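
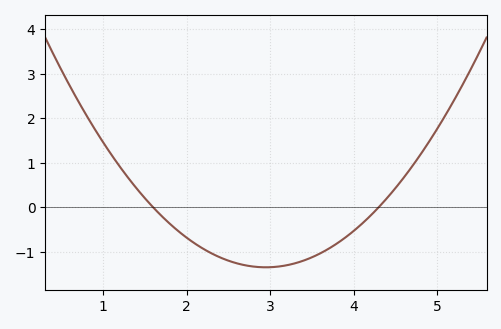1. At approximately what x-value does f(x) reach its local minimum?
3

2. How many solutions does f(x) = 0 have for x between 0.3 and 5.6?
2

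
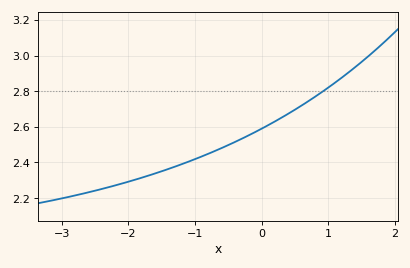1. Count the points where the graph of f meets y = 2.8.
1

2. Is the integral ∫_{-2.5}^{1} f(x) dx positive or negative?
positive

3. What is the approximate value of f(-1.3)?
2.38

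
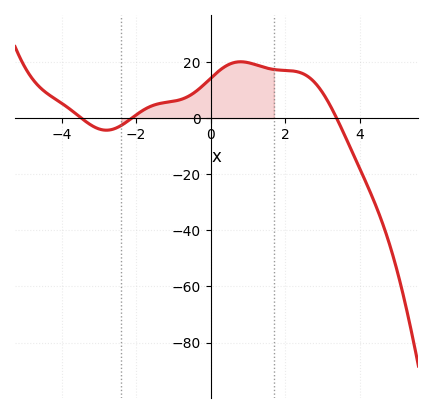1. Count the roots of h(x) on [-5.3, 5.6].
3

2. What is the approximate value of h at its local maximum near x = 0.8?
20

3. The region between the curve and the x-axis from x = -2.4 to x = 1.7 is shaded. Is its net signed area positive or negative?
positive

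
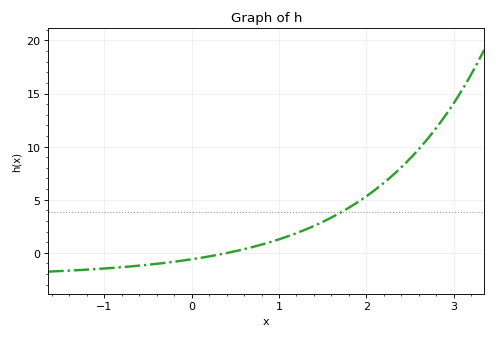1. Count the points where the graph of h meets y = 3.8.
1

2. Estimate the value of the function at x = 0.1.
-0.5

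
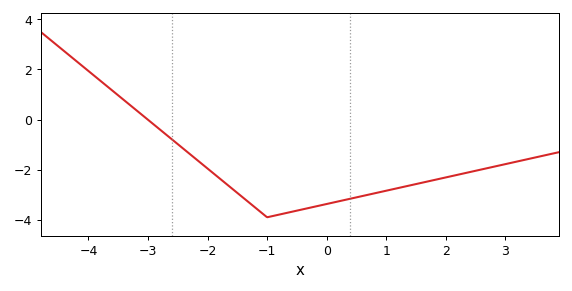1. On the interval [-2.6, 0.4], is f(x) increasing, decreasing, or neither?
neither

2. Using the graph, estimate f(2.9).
-1.8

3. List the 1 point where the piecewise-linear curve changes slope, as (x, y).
(-1, -3.9)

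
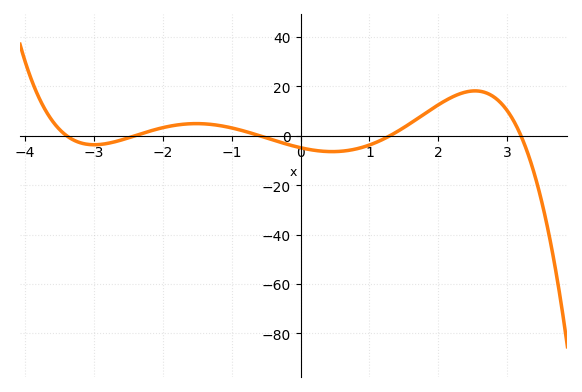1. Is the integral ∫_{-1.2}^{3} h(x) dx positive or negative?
positive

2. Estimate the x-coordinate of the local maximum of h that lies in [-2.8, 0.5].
-1.6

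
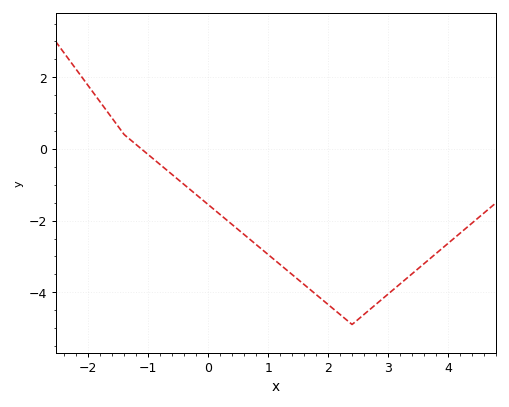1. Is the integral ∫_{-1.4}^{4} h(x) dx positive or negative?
negative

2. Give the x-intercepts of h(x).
-1.1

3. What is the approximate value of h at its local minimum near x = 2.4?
-4.8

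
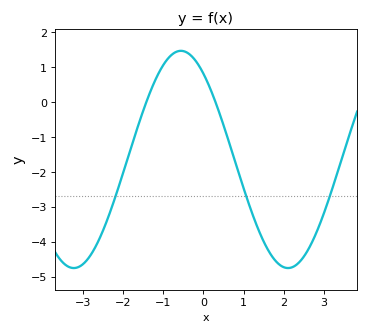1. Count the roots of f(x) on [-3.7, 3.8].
2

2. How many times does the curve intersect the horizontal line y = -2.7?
3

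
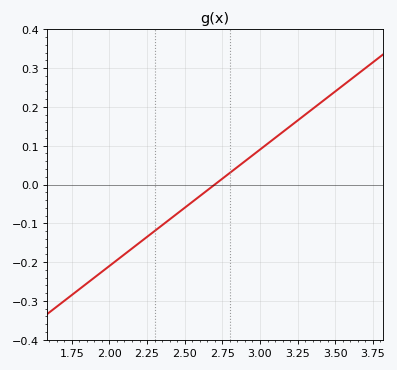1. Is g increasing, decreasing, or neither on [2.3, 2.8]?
increasing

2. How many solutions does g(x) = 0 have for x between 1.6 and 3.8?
1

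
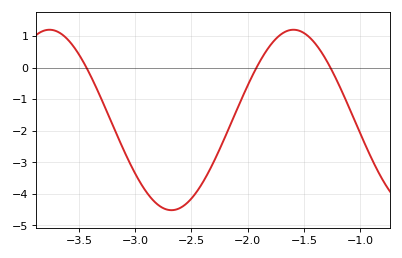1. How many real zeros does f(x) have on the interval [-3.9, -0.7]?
3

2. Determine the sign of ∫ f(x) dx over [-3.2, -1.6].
negative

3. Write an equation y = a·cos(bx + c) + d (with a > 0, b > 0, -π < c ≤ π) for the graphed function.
y = 2.86cos(2.9x - 1.7) - 1.66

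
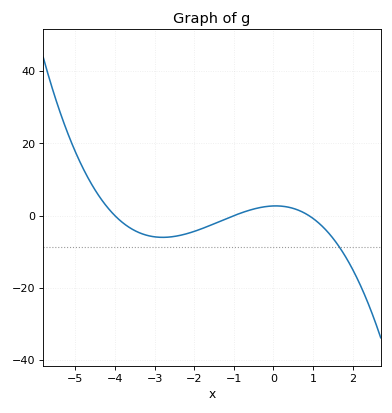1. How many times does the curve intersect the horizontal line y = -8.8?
1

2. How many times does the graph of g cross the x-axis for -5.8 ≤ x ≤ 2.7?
3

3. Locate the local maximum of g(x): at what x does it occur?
0.06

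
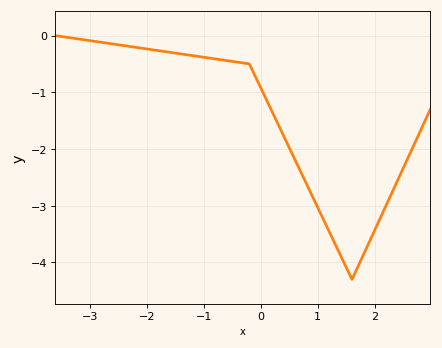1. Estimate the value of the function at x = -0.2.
-0.5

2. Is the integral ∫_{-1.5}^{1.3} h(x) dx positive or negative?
negative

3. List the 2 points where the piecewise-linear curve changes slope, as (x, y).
(-0.2, -0.5); (1.6, -4.3)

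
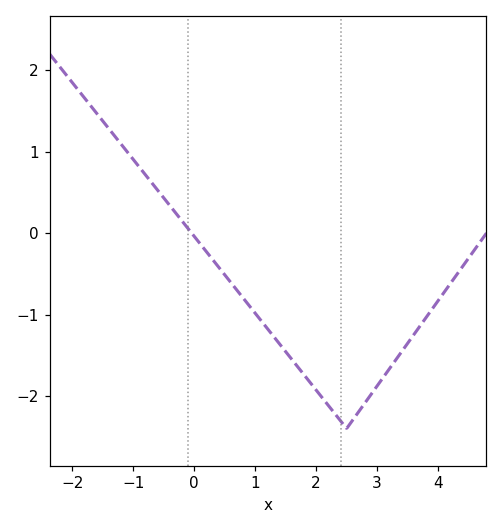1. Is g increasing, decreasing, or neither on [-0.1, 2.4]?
decreasing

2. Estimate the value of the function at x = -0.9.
0.81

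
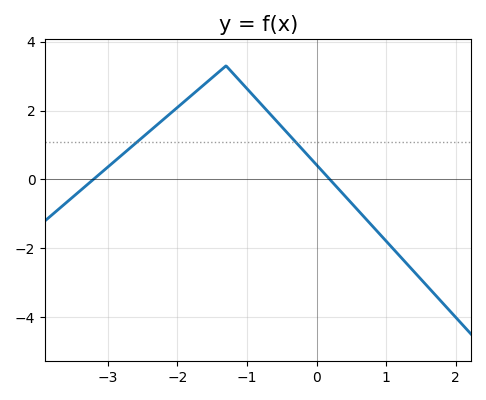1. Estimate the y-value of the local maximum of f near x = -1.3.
3.2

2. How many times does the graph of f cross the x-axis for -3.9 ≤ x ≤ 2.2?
2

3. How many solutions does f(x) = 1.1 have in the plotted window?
2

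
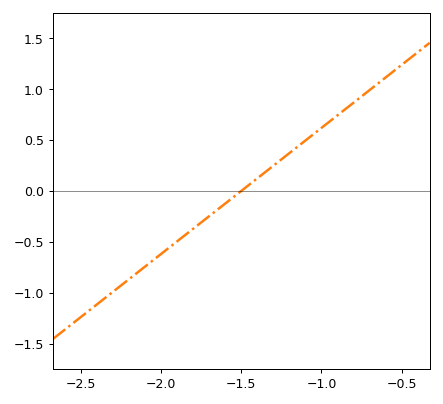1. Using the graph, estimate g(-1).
0.62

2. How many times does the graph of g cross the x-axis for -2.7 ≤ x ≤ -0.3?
1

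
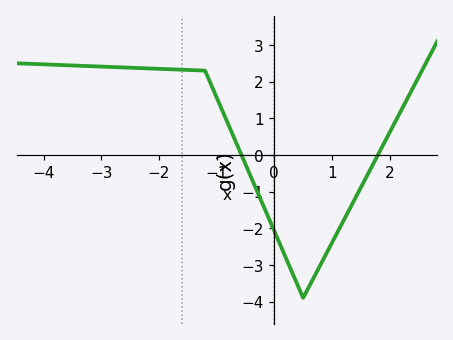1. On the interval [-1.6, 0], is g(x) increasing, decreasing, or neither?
decreasing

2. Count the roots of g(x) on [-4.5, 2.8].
2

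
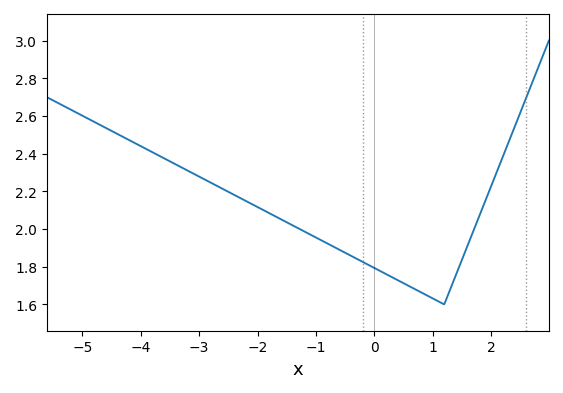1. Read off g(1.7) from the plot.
1.99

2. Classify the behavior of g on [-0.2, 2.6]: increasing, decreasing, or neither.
neither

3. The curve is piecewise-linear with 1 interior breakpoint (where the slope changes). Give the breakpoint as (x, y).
(1.2, 1.6)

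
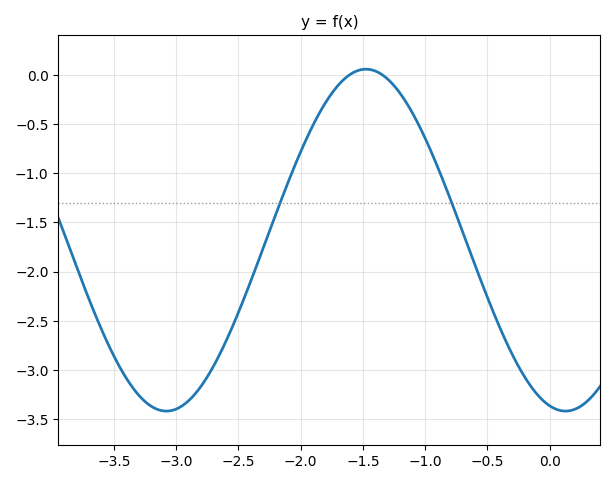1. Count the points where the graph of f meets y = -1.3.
2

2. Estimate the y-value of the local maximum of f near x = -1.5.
0.06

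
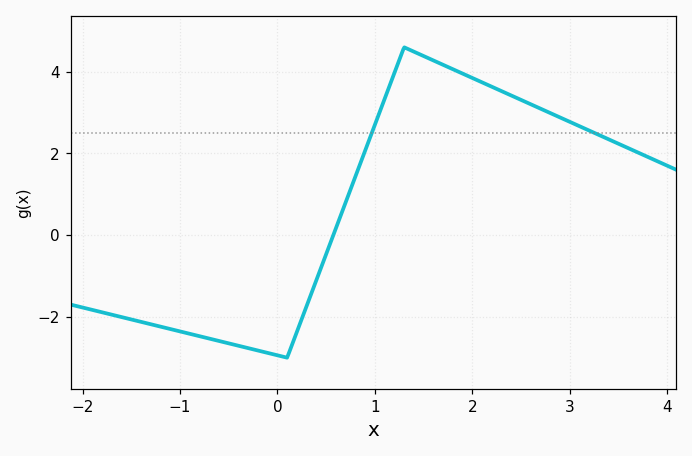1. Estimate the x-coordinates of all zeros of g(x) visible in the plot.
0.574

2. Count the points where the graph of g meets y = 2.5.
2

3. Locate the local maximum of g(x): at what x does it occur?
1.3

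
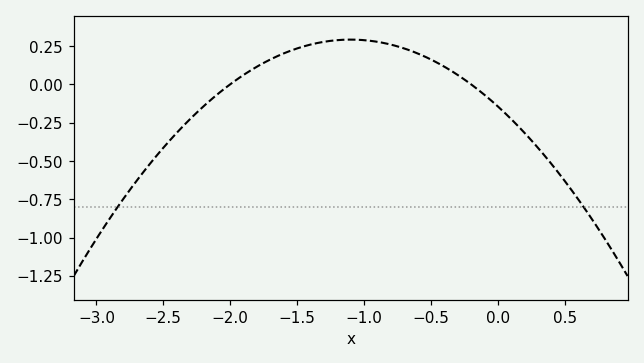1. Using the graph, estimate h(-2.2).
-0.14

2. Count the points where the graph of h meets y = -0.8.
2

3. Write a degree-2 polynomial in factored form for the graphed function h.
y = -0.36(x + 2)(x + 0.2)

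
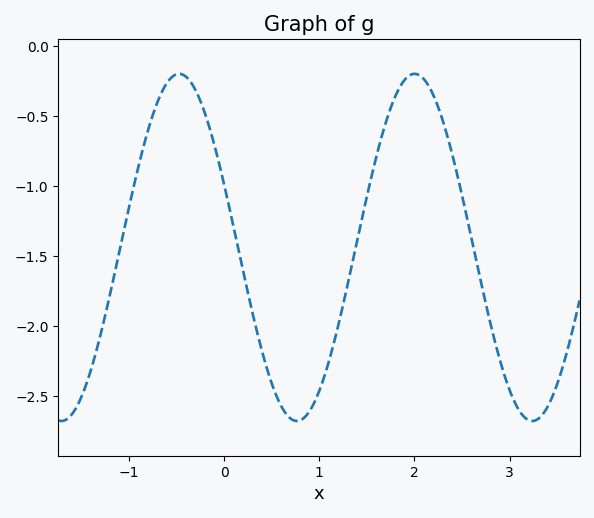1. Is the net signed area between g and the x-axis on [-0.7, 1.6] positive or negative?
negative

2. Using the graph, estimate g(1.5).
-1.08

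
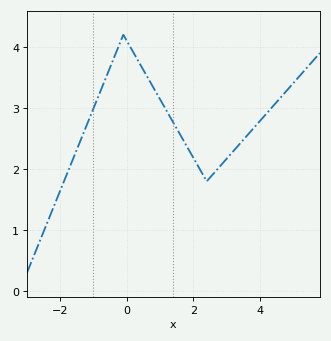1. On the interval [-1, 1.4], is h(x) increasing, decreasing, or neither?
neither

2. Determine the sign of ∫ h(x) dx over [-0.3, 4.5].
positive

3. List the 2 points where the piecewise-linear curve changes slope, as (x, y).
(-0.1, 4.2); (2.4, 1.8)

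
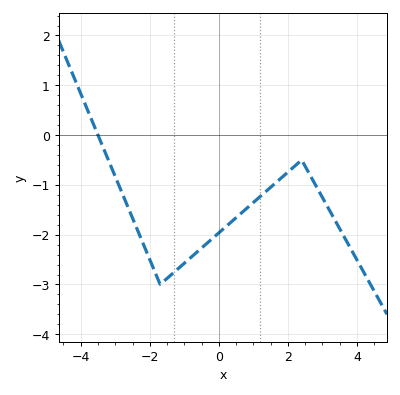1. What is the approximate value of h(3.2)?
-1.5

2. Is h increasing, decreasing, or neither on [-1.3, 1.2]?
increasing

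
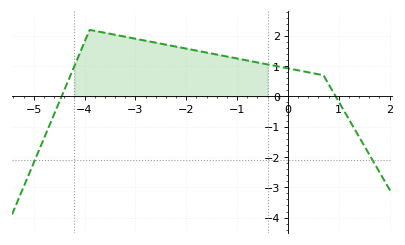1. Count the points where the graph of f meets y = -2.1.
2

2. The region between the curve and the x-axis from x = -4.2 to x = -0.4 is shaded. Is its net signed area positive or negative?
positive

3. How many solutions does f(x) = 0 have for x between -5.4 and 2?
2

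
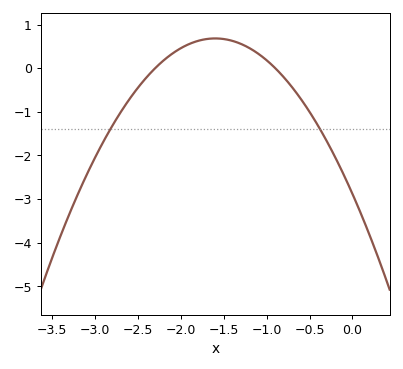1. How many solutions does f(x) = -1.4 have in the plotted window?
2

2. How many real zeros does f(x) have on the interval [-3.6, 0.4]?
2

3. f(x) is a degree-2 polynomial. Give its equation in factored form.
y = -1.39(x + 2.3)(x + 0.9)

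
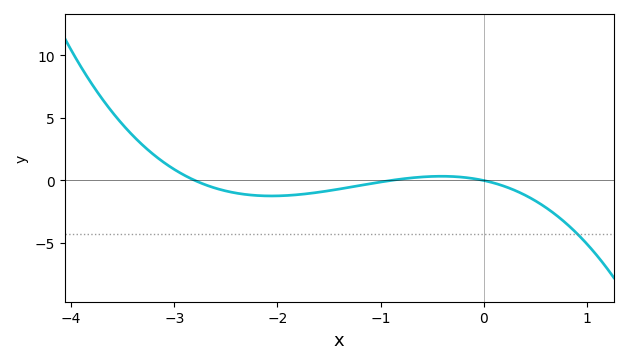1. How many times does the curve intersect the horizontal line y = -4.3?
1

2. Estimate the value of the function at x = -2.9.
0.406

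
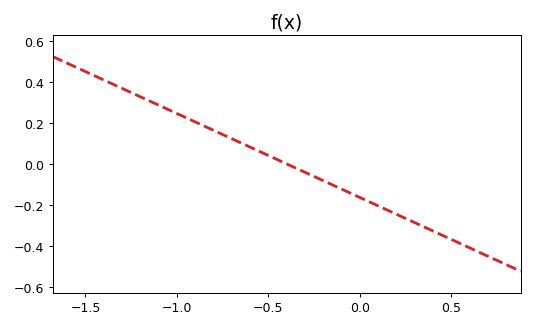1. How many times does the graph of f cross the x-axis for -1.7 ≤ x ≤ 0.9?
1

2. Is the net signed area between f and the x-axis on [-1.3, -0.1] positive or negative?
positive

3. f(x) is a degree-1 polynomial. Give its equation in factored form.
y = -0.41(x + 0.4)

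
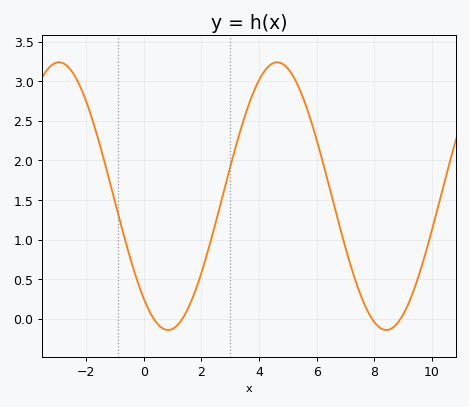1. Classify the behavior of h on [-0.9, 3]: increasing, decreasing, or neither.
neither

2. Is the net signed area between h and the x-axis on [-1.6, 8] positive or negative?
positive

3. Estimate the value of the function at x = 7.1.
0.769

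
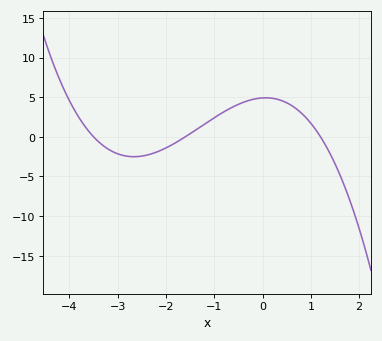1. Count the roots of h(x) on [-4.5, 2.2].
3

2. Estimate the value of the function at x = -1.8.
-0.5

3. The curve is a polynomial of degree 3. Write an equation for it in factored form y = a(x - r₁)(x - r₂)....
y = -0.73(x + 3.5)(x + 1.6)(x - 1.2)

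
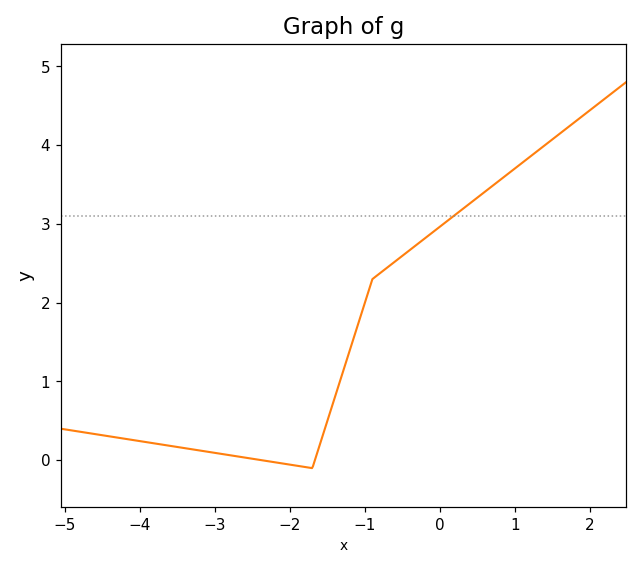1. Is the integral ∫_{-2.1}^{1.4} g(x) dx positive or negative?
positive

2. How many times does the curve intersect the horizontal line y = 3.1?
1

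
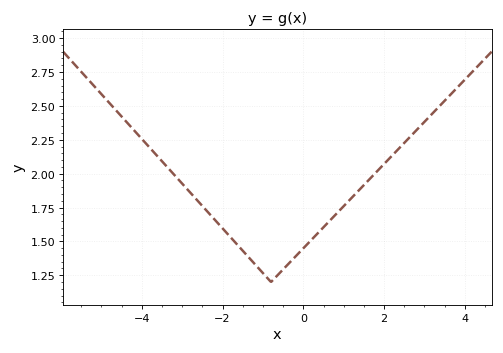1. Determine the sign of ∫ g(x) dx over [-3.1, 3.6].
positive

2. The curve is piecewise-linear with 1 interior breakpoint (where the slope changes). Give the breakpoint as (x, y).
(-0.8, 1.2)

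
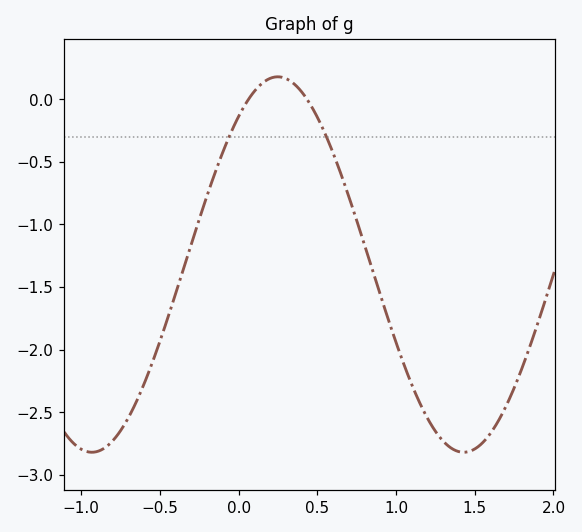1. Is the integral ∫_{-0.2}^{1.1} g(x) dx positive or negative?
negative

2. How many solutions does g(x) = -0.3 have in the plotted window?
2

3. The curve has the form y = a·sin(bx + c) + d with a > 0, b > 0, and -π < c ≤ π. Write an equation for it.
y = 1.5sin(2.7x + 0.91) - 1.32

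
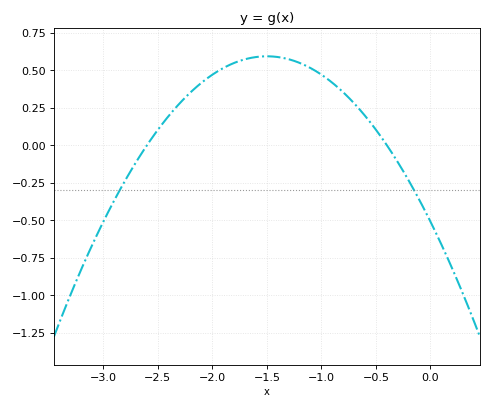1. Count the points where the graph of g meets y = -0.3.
2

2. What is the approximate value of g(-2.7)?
-0.113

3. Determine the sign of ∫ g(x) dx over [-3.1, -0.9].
positive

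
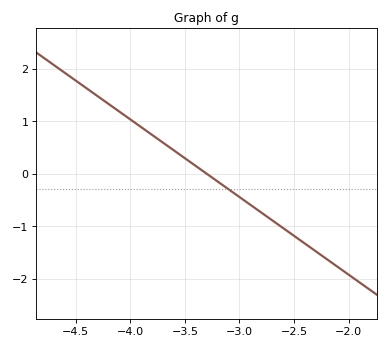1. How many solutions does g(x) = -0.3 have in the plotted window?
1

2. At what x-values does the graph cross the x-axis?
-3.3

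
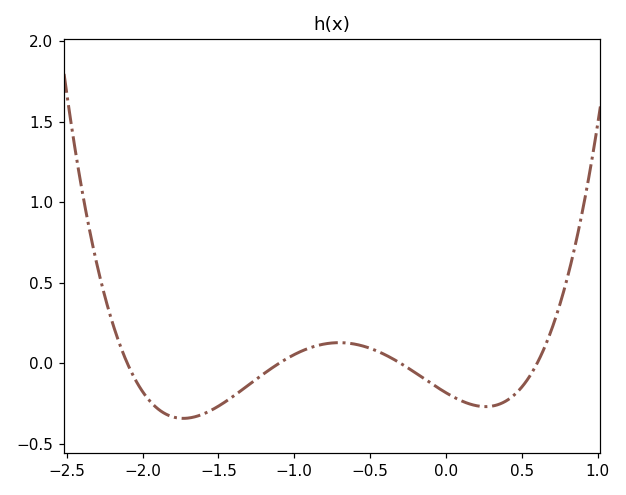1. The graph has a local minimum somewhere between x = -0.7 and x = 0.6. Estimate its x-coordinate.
0.25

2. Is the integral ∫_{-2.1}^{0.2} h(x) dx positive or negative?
negative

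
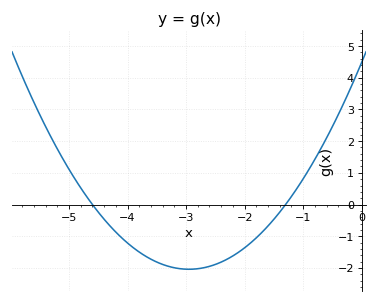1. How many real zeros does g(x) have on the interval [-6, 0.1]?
2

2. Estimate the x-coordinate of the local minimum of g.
-2.95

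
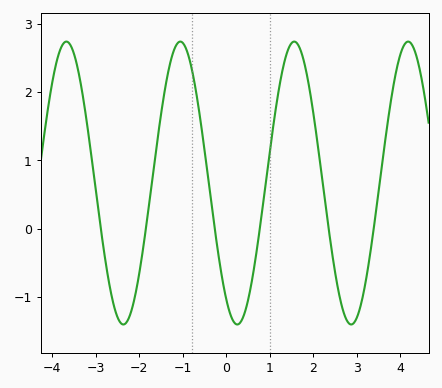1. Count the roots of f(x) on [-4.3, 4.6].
6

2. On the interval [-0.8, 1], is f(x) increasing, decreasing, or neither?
neither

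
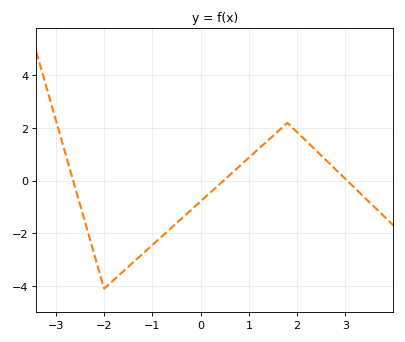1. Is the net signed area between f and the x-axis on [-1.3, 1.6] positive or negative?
negative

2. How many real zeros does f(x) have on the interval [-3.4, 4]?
3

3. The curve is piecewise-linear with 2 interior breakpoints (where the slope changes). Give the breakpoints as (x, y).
(-2, -4.1); (1.8, 2.2)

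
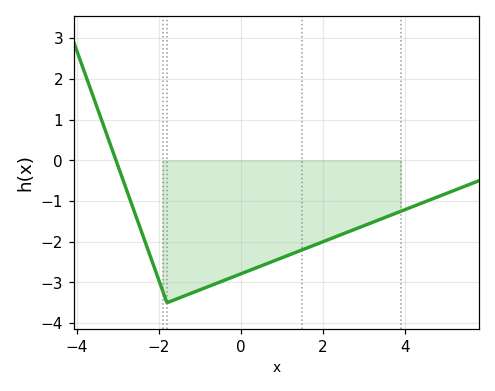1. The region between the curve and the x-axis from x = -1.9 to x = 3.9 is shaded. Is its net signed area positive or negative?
negative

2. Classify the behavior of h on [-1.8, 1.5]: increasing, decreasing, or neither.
increasing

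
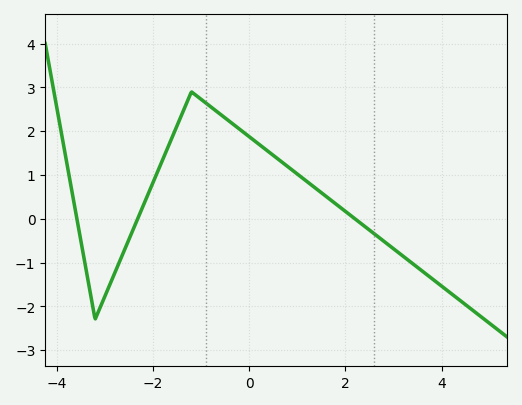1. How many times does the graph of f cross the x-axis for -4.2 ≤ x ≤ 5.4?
3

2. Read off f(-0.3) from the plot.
2.1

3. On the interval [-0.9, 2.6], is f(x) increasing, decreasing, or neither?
decreasing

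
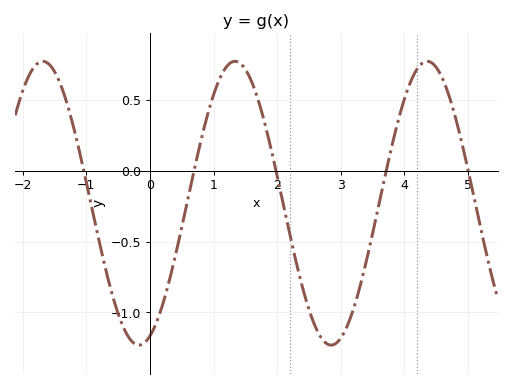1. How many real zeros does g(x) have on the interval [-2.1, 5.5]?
5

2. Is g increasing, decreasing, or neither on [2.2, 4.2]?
neither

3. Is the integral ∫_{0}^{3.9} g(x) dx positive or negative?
negative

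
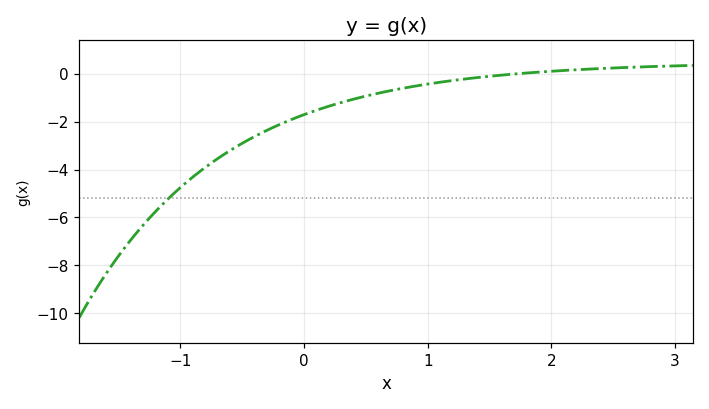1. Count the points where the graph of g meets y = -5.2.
1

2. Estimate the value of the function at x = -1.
-4.8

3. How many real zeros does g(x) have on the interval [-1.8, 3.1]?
1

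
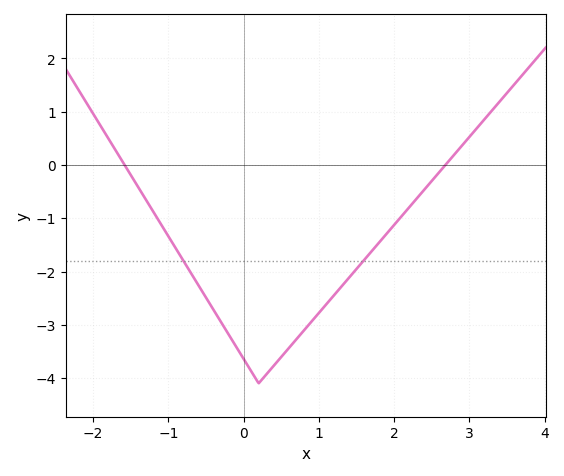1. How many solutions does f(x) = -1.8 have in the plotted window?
2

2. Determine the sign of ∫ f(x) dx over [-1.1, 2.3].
negative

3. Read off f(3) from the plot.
0.5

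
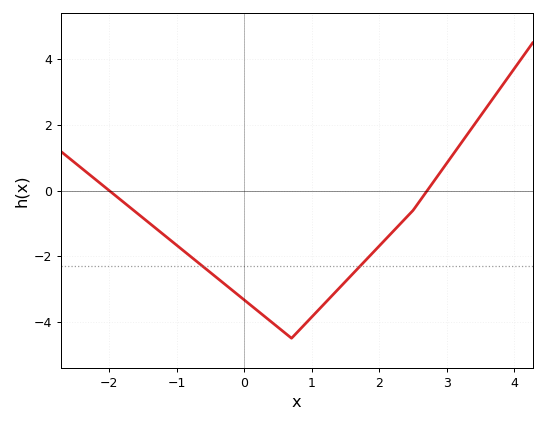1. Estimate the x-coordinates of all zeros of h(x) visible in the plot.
-2, 2.7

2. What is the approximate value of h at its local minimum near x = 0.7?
-4.4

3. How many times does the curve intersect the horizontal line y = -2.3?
2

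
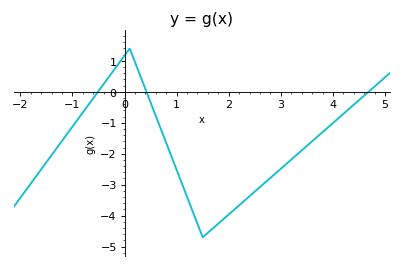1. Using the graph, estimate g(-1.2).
-1.59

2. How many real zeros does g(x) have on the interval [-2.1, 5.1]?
3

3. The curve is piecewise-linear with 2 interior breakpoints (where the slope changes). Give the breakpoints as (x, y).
(0.1, 1.4); (1.5, -4.7)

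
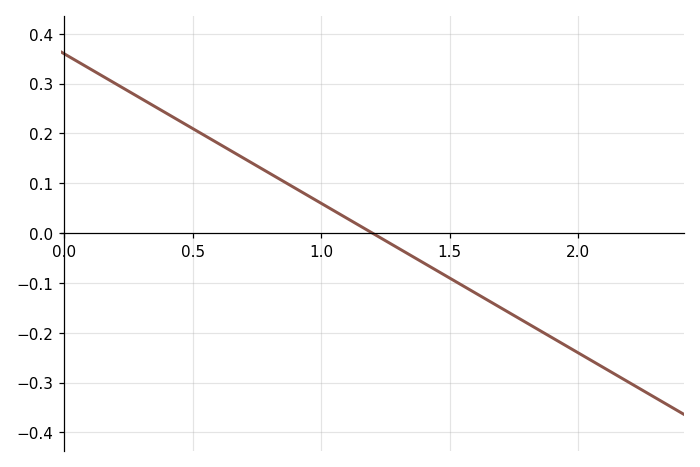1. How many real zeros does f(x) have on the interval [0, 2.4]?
1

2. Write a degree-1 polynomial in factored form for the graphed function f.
y = -0.3(x - 1.2)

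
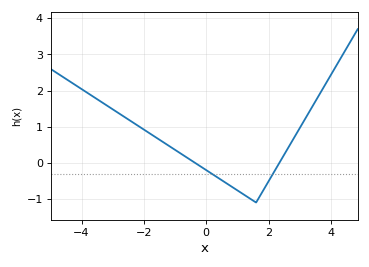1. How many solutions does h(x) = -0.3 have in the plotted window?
2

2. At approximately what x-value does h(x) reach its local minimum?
1.6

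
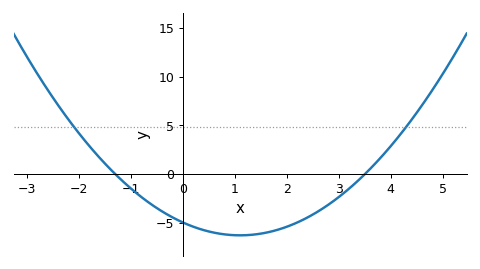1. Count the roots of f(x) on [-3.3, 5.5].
2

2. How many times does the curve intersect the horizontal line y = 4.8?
2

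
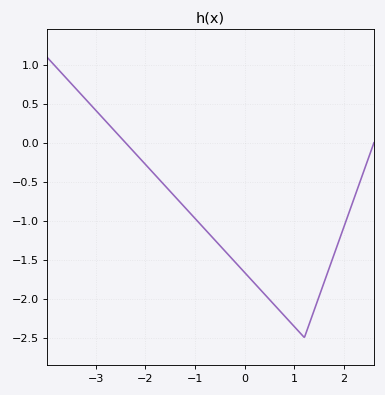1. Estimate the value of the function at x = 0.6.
-2.08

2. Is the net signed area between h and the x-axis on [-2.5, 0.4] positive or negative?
negative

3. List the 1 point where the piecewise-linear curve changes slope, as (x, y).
(1.2, -2.5)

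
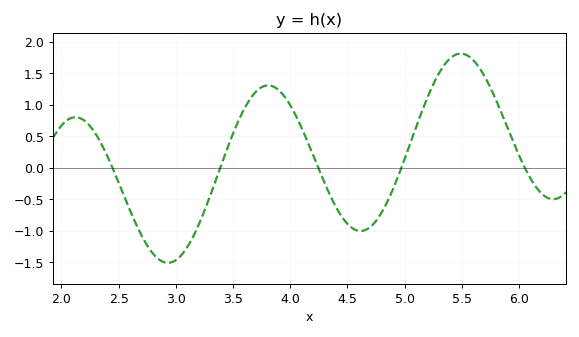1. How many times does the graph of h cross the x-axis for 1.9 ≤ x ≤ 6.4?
5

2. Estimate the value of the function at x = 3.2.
-0.904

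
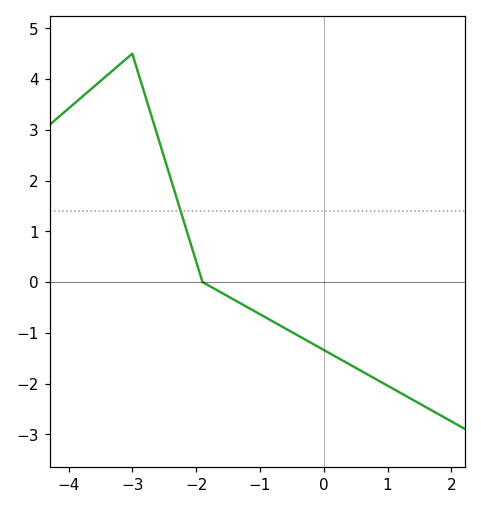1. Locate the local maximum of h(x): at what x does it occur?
-3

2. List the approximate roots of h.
-1.9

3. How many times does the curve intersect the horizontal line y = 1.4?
1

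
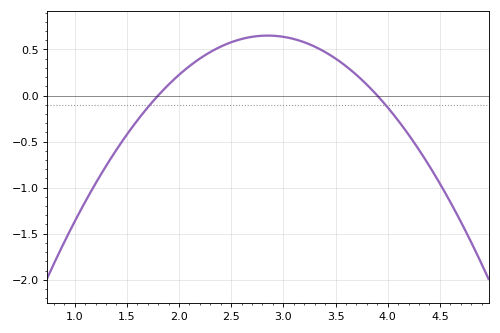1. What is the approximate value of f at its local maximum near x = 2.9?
0.65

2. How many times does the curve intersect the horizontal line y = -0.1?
2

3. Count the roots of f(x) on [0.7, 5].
2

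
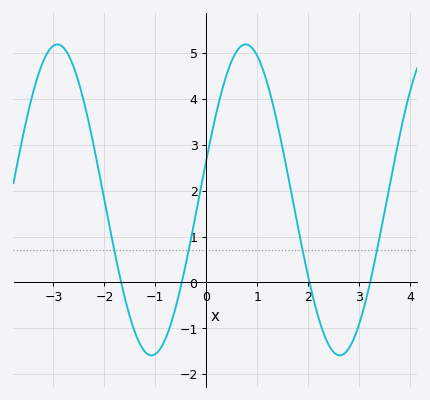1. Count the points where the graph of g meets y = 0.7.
4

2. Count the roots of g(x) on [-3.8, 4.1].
4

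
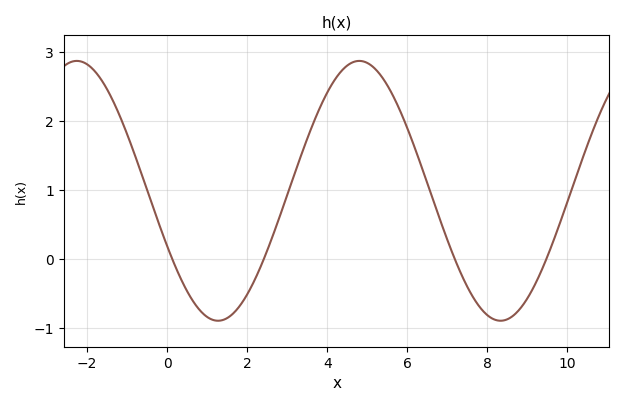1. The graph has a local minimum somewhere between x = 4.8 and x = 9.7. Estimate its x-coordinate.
8.4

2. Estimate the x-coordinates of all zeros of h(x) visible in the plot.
0.2, 2.4, 7.2, 9.4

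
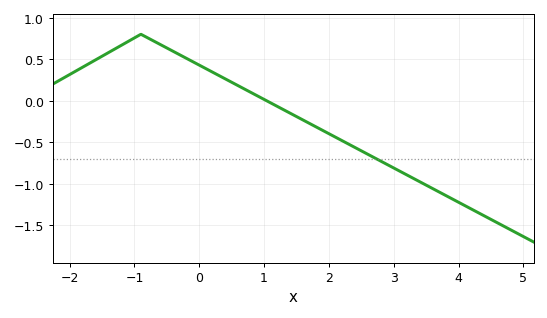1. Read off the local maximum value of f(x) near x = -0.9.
0.799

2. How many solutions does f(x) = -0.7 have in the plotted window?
1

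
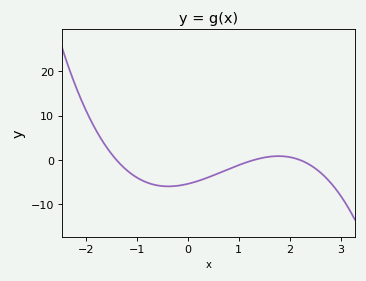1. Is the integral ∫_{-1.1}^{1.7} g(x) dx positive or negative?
negative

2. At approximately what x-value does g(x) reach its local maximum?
1.8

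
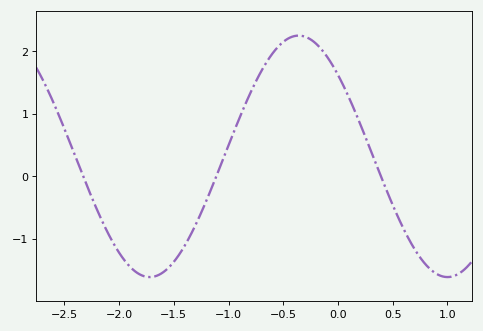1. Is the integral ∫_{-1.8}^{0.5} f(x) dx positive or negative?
positive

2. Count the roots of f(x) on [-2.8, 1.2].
3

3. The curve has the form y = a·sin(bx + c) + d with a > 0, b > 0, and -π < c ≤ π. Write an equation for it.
y = 1.93sin(2.31x + 2.4) + 0.32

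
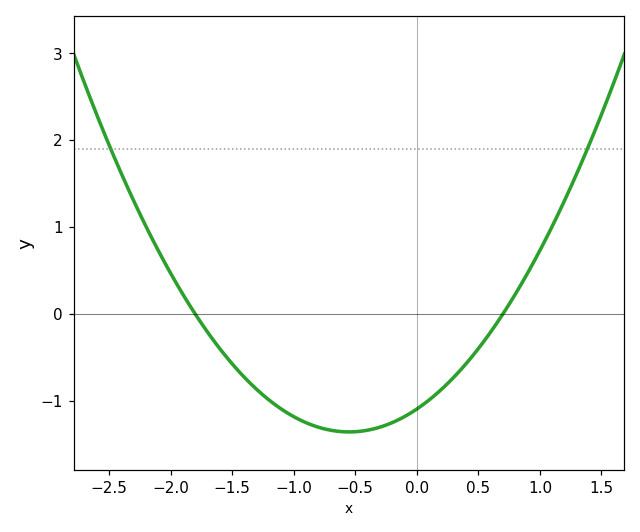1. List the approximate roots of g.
-1.8, 0.7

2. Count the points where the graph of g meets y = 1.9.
2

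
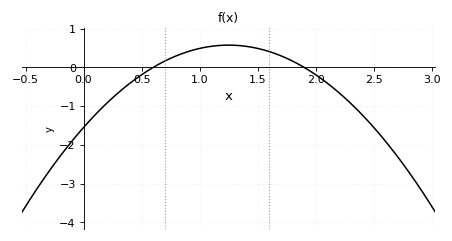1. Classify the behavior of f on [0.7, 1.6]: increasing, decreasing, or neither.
neither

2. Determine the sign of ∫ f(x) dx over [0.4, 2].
positive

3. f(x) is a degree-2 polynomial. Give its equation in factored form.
y = -1.36(x - 0.6)(x - 1.9)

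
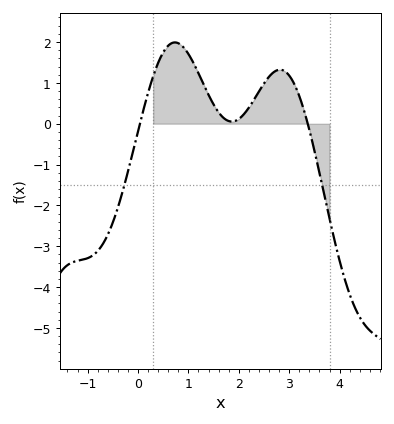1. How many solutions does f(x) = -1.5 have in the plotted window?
2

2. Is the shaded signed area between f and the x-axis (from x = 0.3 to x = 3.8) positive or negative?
positive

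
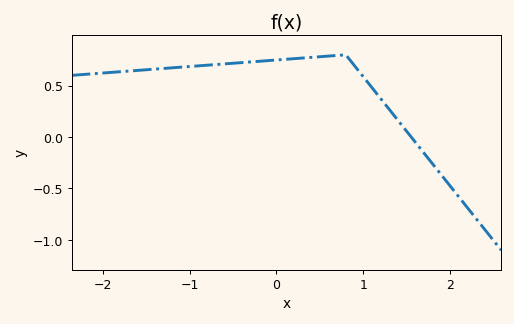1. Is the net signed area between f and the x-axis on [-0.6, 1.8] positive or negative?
positive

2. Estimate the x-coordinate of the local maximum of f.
0.799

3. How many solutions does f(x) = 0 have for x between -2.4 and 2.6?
1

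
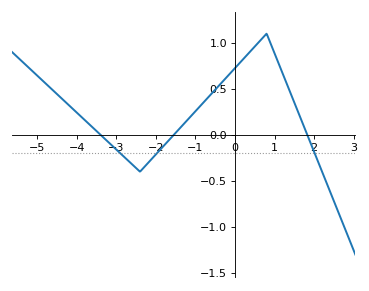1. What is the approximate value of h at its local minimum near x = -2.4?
-0.4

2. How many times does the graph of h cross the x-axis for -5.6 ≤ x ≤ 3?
3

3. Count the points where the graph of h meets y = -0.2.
3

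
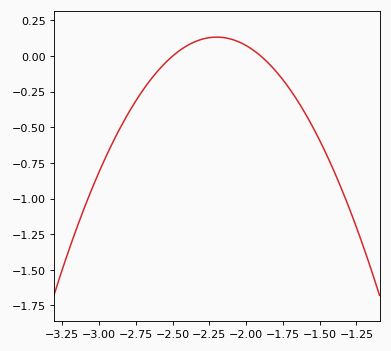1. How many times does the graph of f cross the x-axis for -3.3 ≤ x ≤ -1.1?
2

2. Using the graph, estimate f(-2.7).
-0.237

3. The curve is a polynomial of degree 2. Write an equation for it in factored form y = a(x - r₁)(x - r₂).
y = -1.48(x + 2.5)(x + 1.9)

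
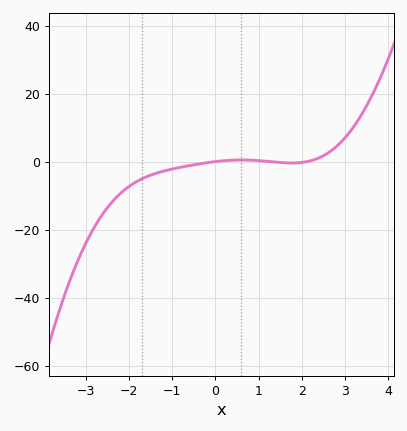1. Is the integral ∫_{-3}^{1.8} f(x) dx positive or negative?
negative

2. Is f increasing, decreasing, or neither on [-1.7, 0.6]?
increasing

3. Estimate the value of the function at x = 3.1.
8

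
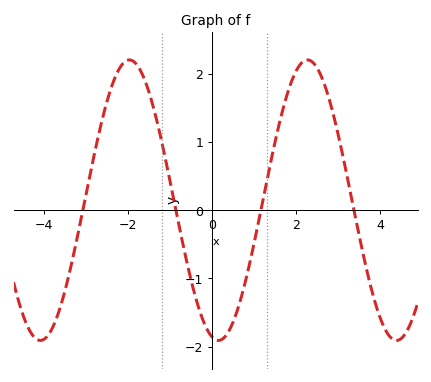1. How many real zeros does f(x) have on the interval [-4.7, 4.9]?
4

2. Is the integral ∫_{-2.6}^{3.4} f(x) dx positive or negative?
positive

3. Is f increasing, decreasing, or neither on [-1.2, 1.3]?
neither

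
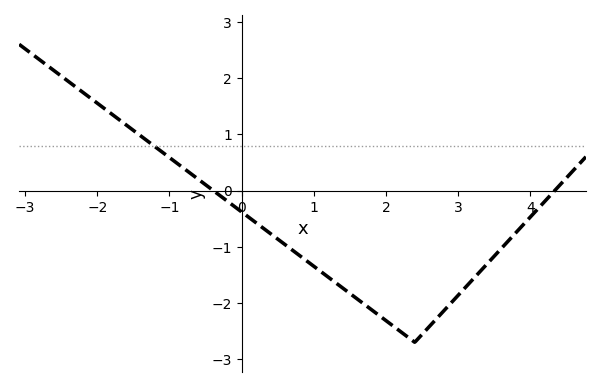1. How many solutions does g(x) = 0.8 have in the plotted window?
1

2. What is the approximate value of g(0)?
-0.4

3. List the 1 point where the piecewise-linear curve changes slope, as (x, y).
(2.4, -2.7)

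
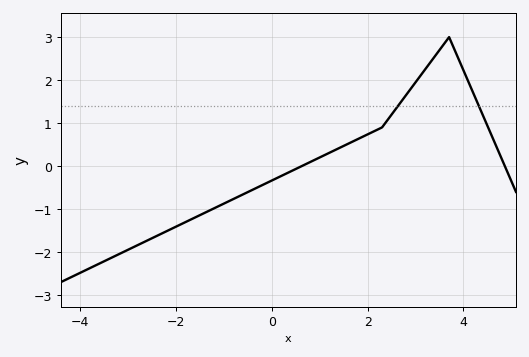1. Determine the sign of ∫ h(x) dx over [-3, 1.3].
negative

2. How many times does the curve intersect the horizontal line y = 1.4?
2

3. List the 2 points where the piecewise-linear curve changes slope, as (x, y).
(2.3, 0.9); (3.7, 3)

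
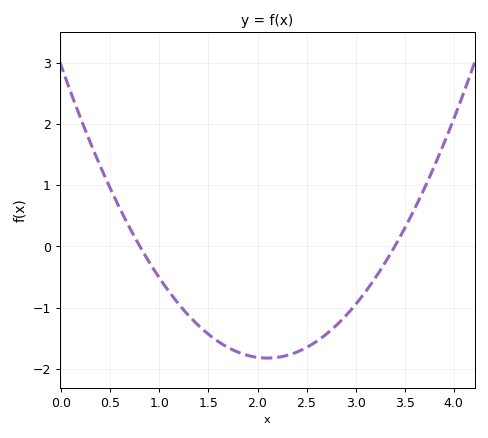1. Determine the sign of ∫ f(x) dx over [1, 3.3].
negative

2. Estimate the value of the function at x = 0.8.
0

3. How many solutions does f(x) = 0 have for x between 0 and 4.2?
2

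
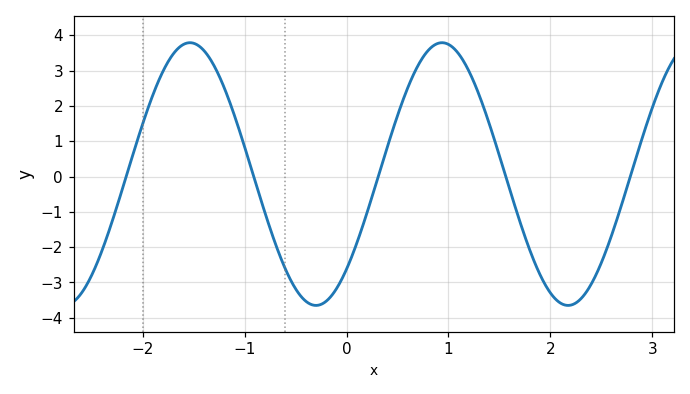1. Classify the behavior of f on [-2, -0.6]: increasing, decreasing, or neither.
neither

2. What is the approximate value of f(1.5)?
0.6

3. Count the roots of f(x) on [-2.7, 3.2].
5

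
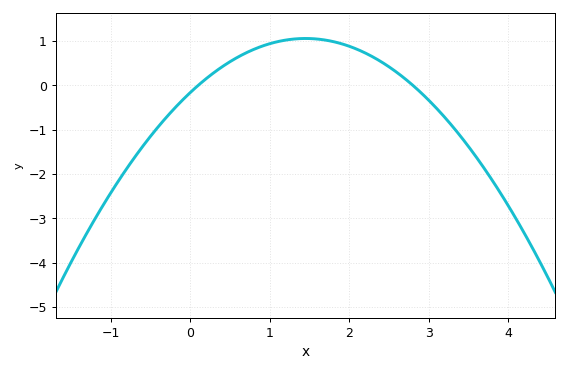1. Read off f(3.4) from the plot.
-1.1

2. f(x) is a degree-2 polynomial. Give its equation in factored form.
y = -0.58(x - 0.1)(x - 2.8)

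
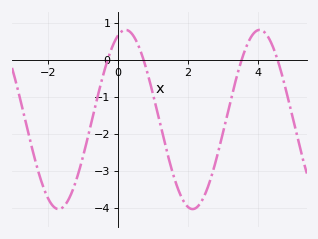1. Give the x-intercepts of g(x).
-0.4, 0.8, 3.6, 4.6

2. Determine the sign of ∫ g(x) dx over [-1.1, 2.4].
negative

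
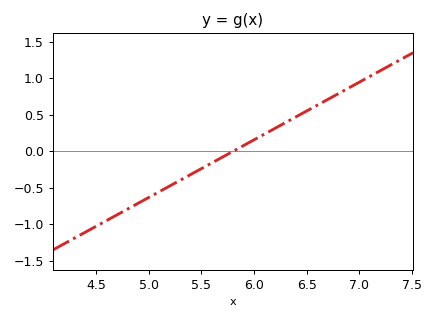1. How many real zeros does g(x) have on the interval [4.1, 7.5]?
1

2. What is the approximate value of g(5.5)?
-0.237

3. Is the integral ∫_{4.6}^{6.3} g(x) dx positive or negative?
negative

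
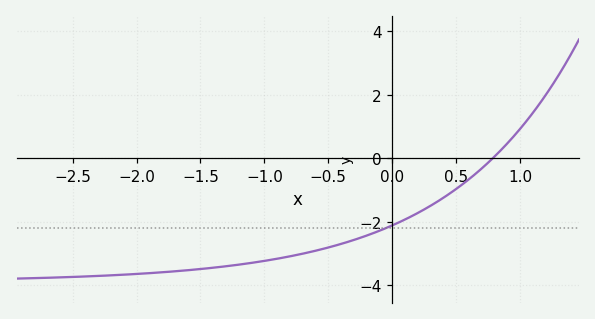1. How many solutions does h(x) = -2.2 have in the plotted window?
1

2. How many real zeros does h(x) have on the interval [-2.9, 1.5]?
1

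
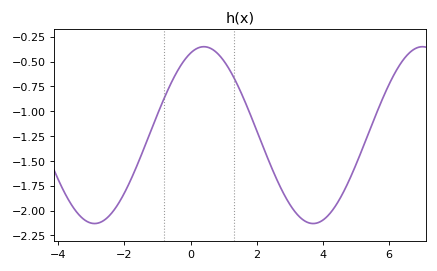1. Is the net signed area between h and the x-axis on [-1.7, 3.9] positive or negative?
negative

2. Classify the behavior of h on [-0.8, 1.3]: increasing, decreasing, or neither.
neither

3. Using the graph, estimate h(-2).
-1.82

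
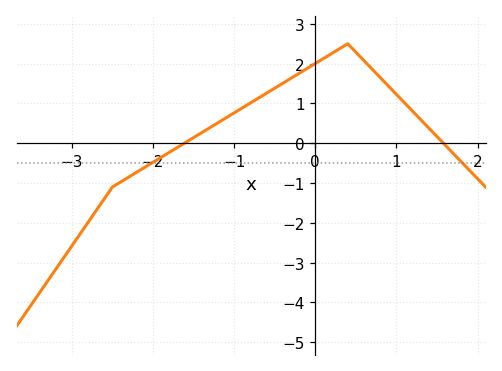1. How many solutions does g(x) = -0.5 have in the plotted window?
2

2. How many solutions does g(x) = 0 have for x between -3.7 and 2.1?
2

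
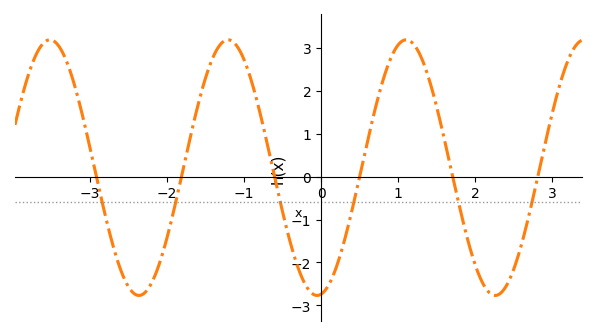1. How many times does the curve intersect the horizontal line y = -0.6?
6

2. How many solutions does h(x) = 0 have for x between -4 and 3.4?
6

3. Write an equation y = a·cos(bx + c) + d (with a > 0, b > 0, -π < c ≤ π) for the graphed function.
y = 2.98cos(2.7x - 3) + 0.21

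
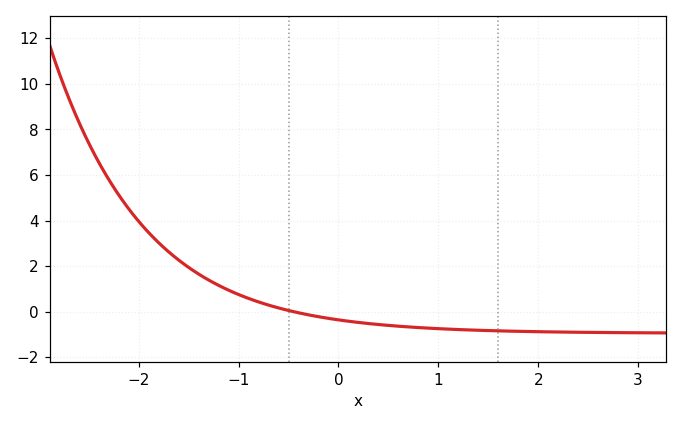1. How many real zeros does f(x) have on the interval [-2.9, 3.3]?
1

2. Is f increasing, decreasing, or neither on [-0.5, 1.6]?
decreasing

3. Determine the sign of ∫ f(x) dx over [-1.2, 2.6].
negative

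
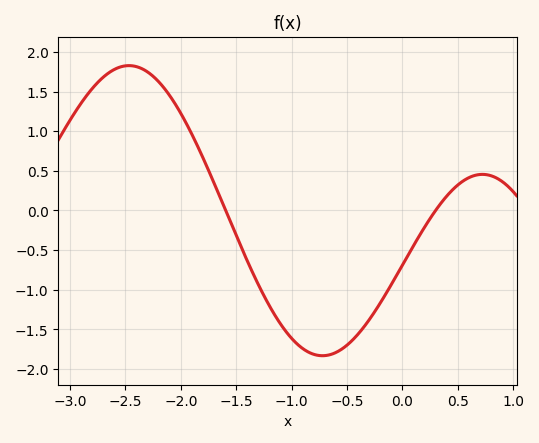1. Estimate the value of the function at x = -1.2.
-1.2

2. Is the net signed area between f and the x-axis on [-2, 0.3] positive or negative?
negative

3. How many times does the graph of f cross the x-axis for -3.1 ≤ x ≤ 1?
2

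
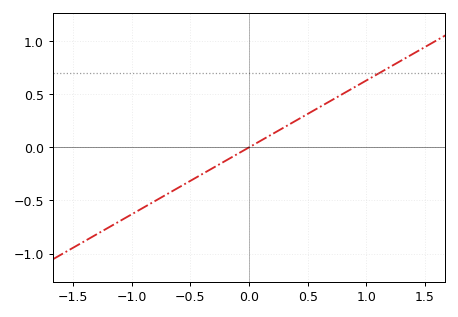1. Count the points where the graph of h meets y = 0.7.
1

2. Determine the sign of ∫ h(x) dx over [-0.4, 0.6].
positive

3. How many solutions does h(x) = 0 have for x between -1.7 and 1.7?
1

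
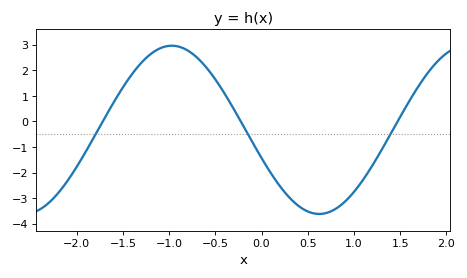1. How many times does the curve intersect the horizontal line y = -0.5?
3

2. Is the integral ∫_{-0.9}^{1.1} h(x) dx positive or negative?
negative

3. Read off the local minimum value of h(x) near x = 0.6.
-3.6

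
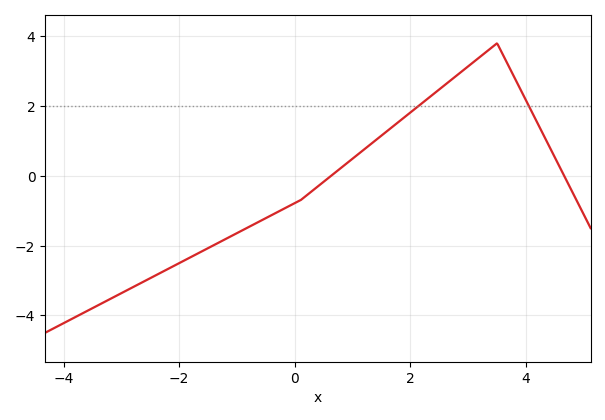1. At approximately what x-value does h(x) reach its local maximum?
3.4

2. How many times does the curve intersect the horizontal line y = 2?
2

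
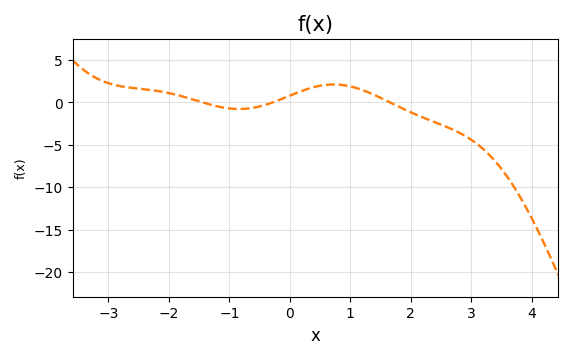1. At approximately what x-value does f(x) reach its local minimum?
-0.837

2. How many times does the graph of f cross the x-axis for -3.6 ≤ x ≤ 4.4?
3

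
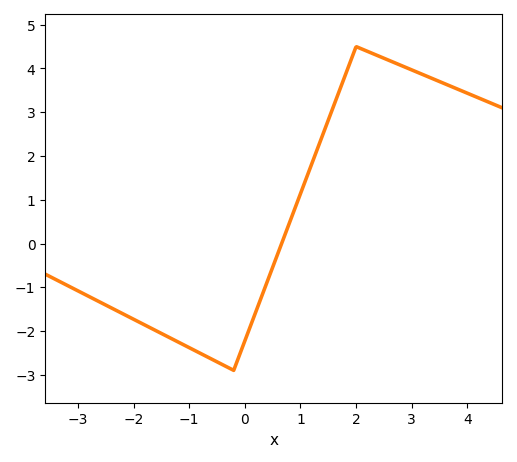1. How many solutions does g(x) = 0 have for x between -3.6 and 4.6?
1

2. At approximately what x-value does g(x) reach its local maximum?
2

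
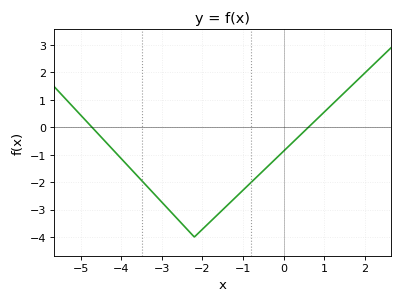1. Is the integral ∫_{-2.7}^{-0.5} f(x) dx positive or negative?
negative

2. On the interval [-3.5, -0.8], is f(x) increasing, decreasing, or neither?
neither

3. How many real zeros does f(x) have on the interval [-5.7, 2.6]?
2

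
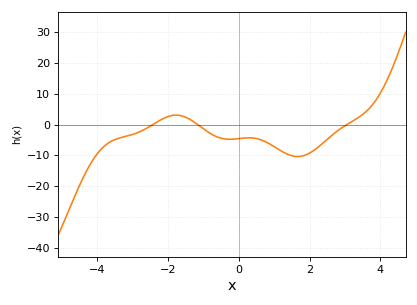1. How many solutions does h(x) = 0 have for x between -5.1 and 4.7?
3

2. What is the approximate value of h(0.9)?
-6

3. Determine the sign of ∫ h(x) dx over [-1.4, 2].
negative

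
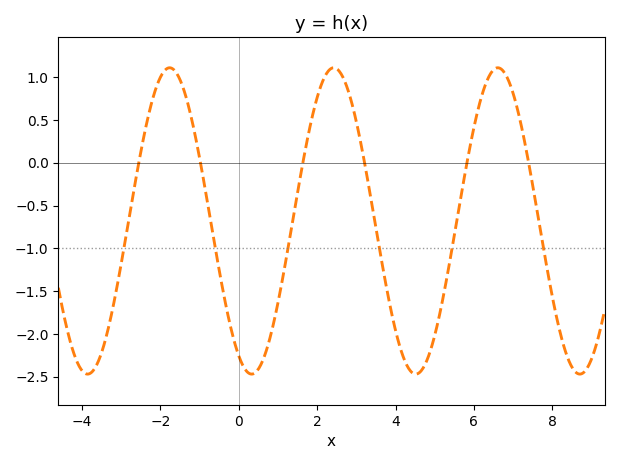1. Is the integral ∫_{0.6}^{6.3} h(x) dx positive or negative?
negative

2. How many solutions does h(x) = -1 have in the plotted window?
6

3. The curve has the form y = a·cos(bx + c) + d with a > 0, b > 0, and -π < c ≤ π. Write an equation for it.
y = 1.79cos(1.5x + 2.7) - 0.68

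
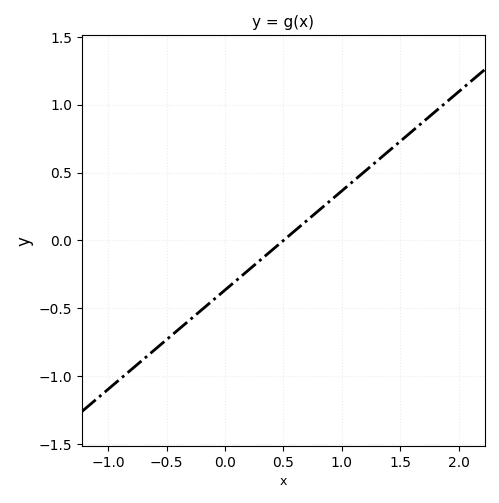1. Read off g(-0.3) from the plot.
-0.584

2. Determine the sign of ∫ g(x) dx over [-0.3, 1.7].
positive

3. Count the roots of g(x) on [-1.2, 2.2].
1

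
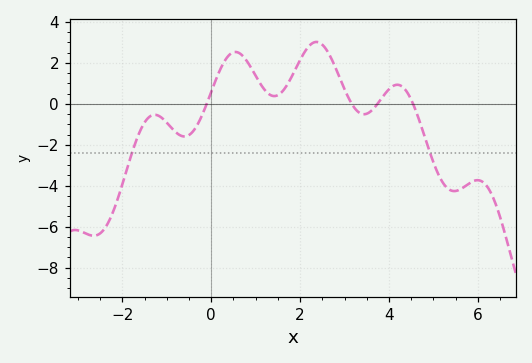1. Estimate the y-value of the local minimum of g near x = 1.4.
0.379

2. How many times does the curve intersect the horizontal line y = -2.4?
2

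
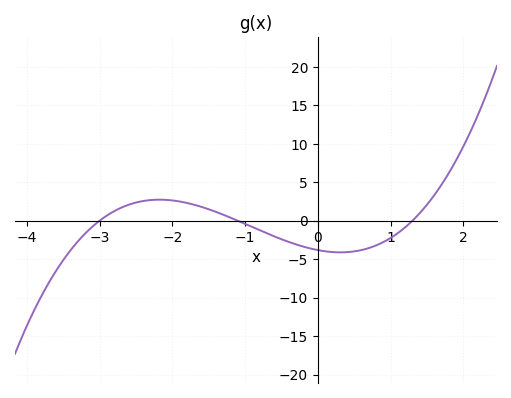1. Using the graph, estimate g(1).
-2.24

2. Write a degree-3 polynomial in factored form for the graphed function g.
y = 0.89(x + 3)(x + 1.1)(x - 1.3)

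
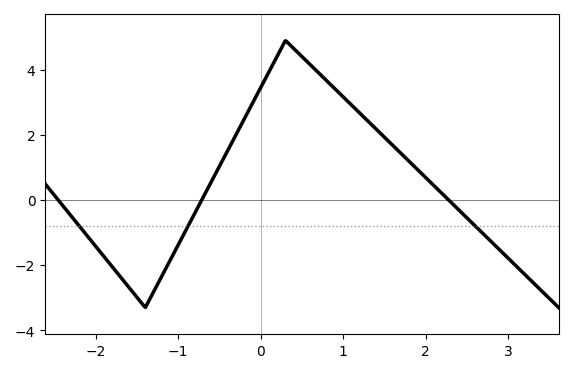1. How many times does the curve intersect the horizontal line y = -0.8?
3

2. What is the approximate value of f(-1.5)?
-3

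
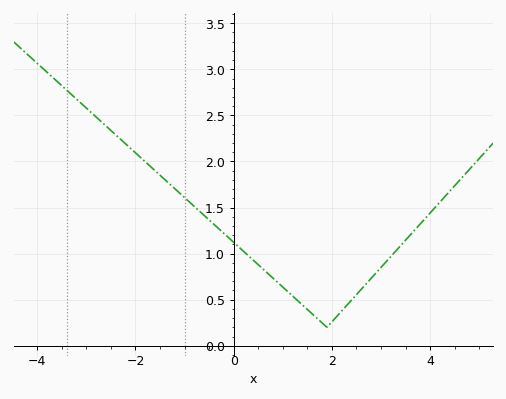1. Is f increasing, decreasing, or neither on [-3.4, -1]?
decreasing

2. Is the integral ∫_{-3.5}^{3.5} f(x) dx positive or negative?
positive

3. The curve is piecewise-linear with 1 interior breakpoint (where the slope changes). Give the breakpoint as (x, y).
(1.9, 0.2)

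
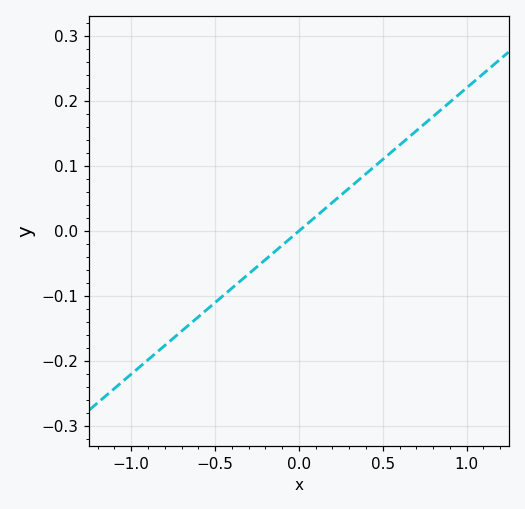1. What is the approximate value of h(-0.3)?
-0.07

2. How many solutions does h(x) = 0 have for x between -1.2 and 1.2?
1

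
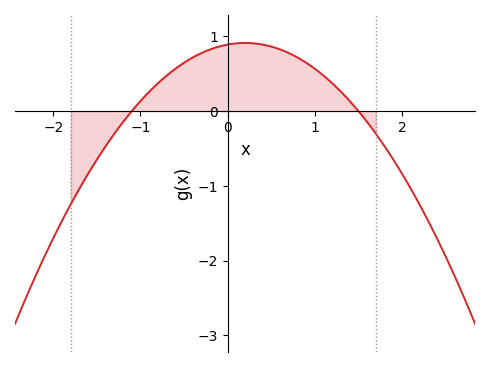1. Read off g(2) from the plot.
-0.837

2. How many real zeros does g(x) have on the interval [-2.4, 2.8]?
2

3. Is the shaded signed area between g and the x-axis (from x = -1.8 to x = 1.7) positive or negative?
positive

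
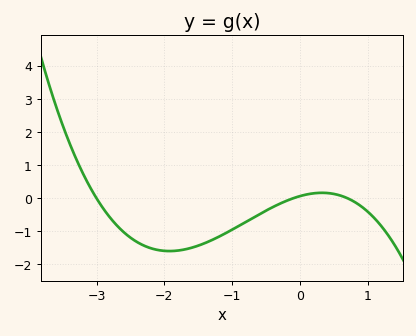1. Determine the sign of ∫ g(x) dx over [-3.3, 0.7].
negative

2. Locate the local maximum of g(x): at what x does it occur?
0.3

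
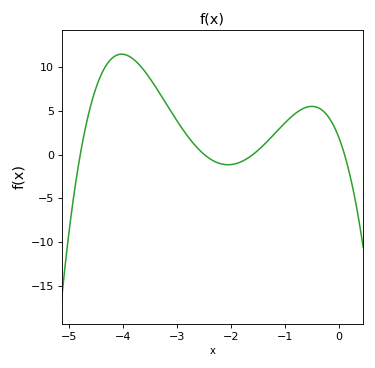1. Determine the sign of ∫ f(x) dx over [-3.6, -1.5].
positive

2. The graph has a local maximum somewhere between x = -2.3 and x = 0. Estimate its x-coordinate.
-0.507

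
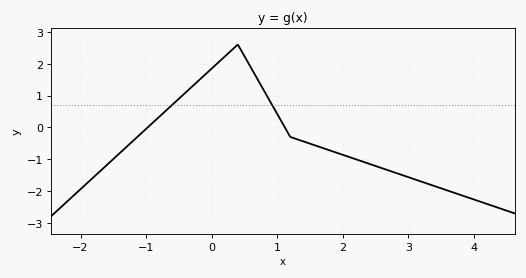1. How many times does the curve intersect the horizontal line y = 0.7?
2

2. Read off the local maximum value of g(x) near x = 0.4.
2.6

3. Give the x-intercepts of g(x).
-1, 1.1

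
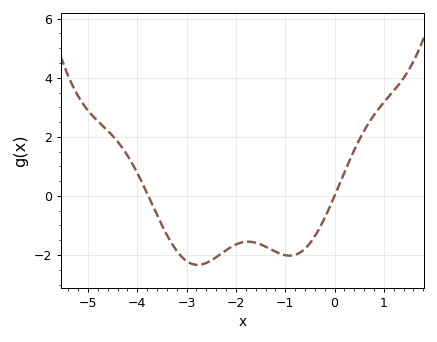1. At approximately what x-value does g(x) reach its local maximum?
-1.75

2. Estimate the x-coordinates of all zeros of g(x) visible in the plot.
-3.78, 0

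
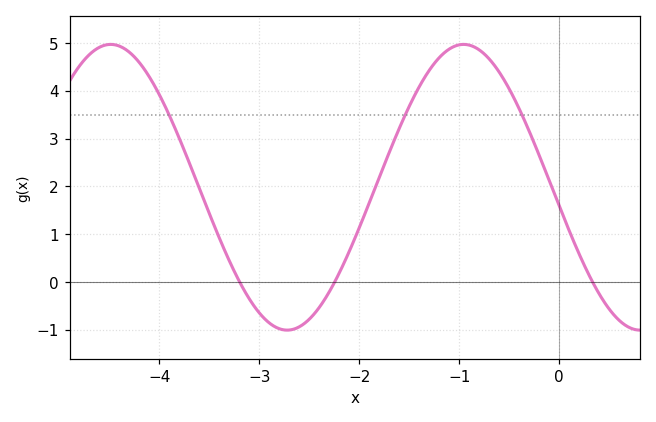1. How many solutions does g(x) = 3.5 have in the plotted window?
3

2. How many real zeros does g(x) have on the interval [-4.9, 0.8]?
3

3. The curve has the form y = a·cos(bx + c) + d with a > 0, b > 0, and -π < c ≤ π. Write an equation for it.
y = 2.99cos(1.8x + 1.7) + 1.98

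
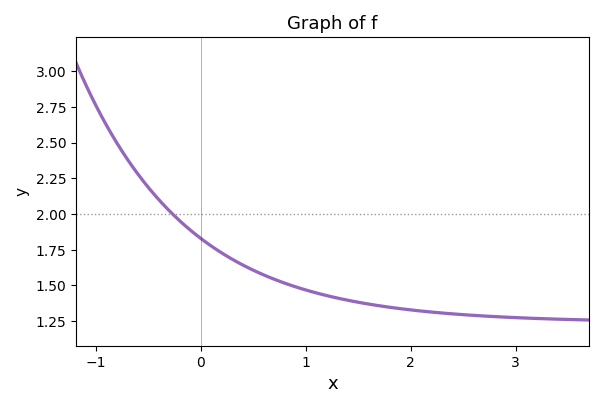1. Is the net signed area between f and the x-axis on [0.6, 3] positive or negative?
positive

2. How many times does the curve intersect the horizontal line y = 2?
1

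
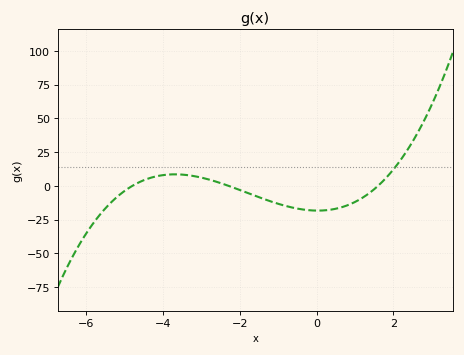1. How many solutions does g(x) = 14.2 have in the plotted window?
1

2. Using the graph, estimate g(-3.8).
8.42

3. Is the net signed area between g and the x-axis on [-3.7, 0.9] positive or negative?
negative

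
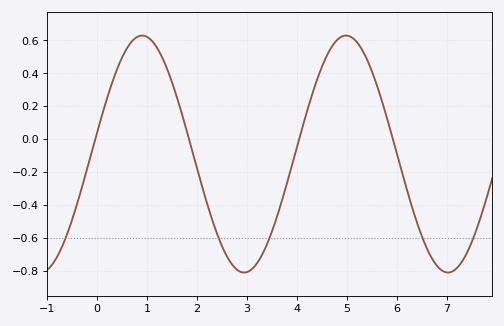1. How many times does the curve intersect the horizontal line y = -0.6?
5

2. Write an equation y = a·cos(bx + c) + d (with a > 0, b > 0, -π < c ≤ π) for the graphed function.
y = 0.72cos(1.5x - 1.4) - 0.09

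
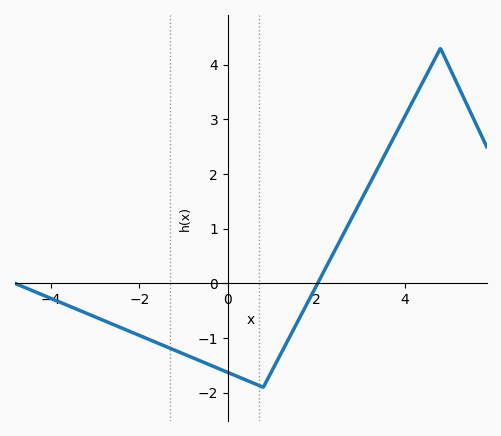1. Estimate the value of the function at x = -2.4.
-0.8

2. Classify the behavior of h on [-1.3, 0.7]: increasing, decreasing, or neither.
decreasing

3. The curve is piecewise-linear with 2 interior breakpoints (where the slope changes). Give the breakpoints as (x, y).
(0.8, -1.9); (4.8, 4.3)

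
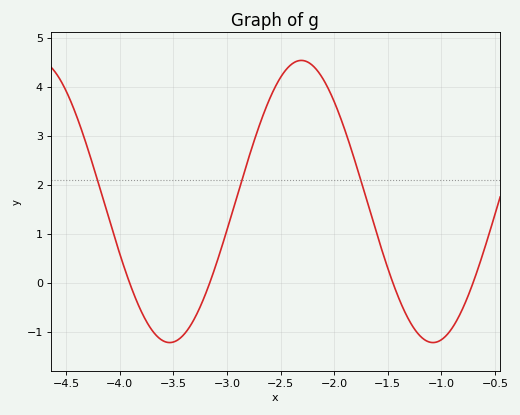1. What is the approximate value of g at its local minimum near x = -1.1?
-1.22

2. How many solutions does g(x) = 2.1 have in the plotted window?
3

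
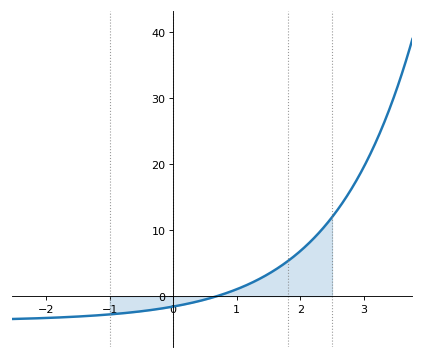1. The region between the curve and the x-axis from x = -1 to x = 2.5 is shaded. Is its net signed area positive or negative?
positive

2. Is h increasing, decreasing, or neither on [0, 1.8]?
increasing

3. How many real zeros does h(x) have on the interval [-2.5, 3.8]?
1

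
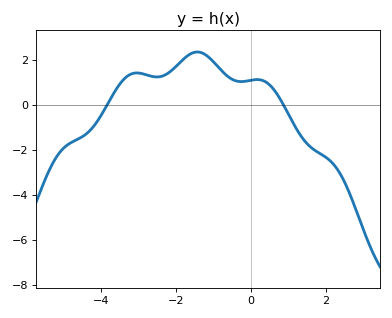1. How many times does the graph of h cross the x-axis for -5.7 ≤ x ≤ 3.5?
2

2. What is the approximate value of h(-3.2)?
1.4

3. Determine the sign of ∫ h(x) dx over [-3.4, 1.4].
positive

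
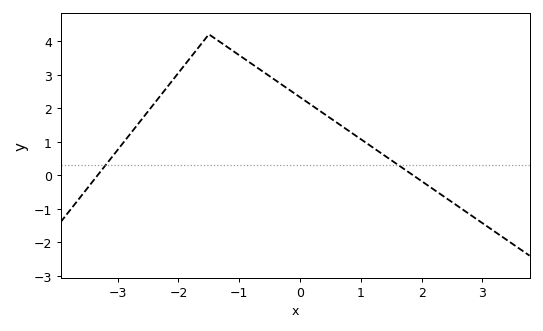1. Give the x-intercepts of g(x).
-3.4, 1.8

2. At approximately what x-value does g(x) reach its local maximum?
-1.6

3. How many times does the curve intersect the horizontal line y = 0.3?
2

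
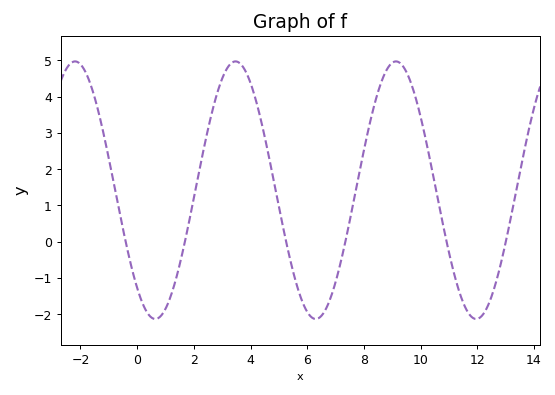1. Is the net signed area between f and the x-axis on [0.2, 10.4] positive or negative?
positive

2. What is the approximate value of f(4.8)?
1.8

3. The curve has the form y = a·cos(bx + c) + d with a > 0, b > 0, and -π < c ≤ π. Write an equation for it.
y = 3.55cos(1.1x + 2.4) + 1.42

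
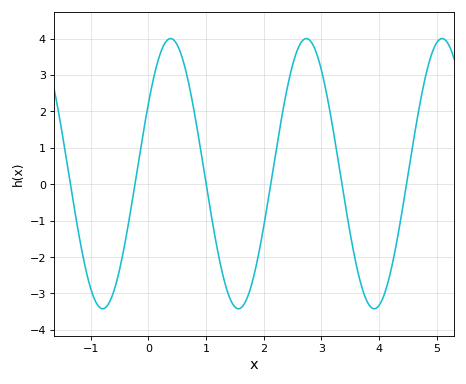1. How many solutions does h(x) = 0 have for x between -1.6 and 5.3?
6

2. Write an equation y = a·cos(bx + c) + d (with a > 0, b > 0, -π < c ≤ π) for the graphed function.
y = 3.71cos(2.7x - 1) + 0.29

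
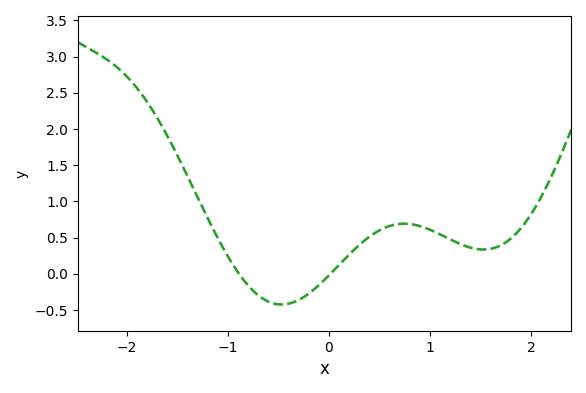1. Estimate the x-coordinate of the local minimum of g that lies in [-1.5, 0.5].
-0.5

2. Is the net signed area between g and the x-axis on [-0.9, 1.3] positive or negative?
positive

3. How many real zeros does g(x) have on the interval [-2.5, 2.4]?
2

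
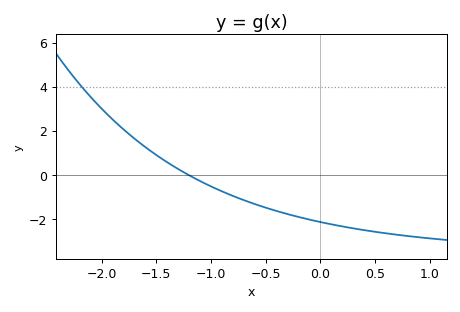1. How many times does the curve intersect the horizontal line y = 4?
1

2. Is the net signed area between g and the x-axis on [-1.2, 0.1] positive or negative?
negative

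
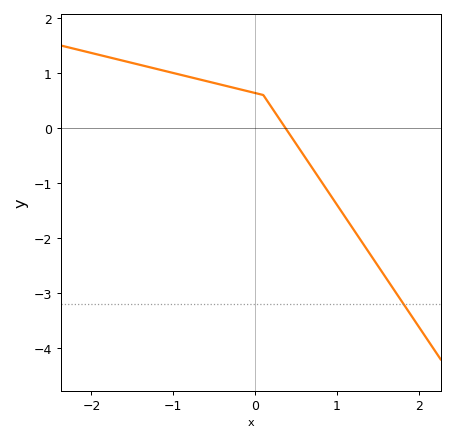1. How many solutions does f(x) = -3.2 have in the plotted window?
1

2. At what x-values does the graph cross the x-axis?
0.371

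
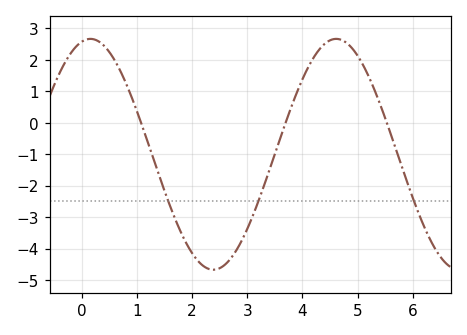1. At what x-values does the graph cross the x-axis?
1.07, 3.69, 5.53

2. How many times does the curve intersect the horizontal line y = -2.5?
3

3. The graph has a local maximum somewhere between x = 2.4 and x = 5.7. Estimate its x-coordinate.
4.61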